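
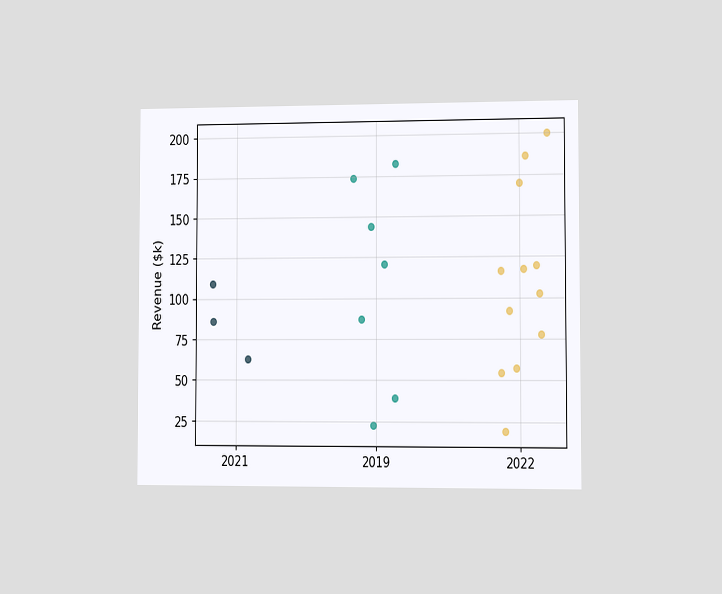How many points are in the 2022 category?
12

The chart is viewed slightly from the right. Counting the markers in the 2022 column gives 12.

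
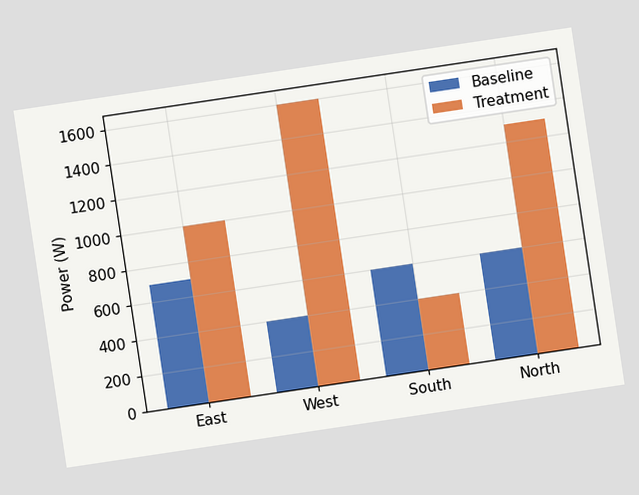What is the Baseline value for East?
The chart is tilted about 8° counter-clockwise. The Baseline bar at East reaches 700W on the y-axis.

700W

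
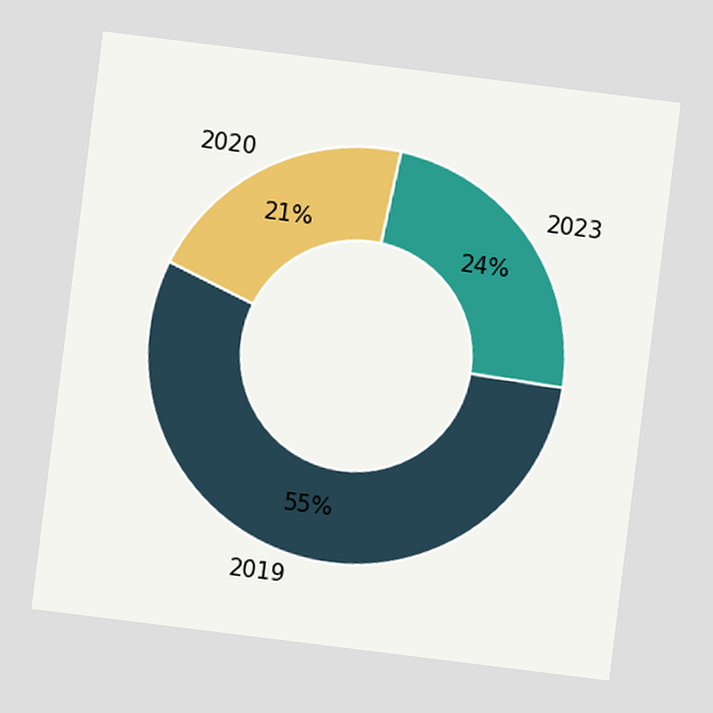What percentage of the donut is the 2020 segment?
21%

The chart is tilted about 7° clockwise. The 2020 segment takes up 21% of the ring.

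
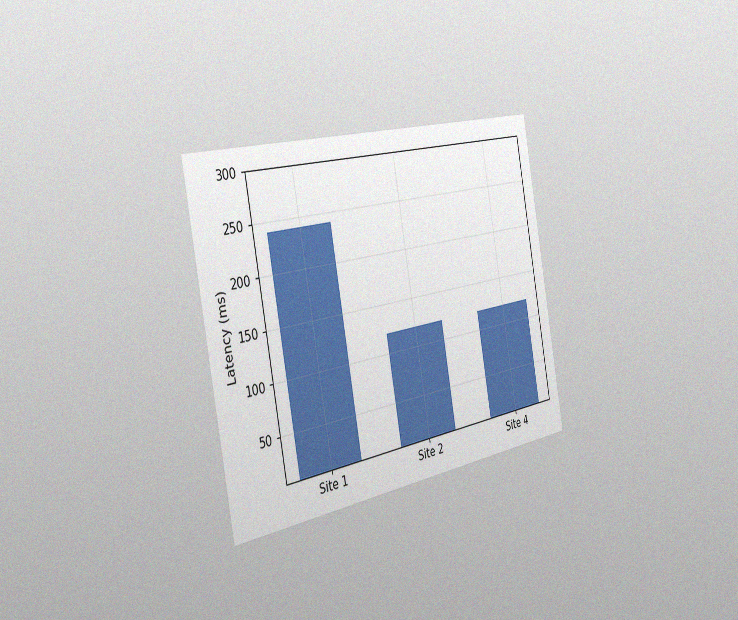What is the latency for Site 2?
The chart is tilted about 11° counter-clockwise and viewed slightly from the left, with some photo noise. Reading along the chart's y-axis, the Site 2 bar reaches 120ms.

120ms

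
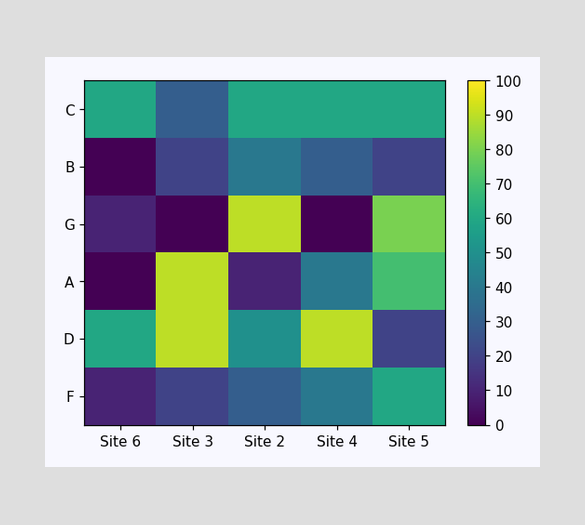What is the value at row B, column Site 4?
30

Matching cell (B, Site 4) against the colorbar gives 30.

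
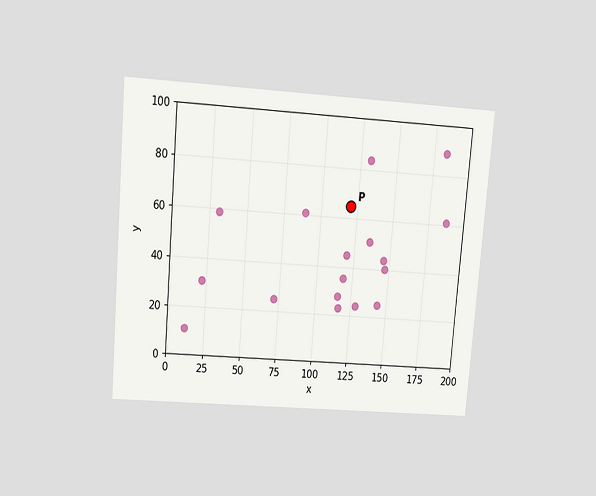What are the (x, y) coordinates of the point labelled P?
The chart is tilted about 5° clockwise and viewed slightly from above. Following the gridlines from P to each axis, P sits at (120, 65).

(120, 65)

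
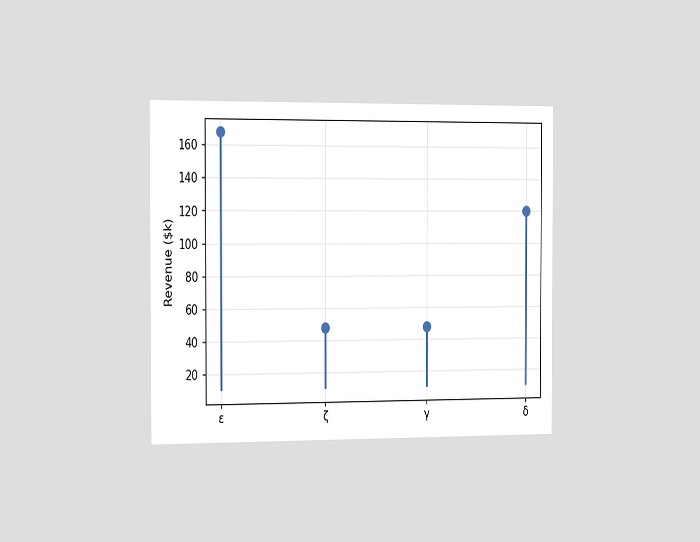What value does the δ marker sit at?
$120k

The chart is viewed slightly from the left. The δ marker sits at $120k.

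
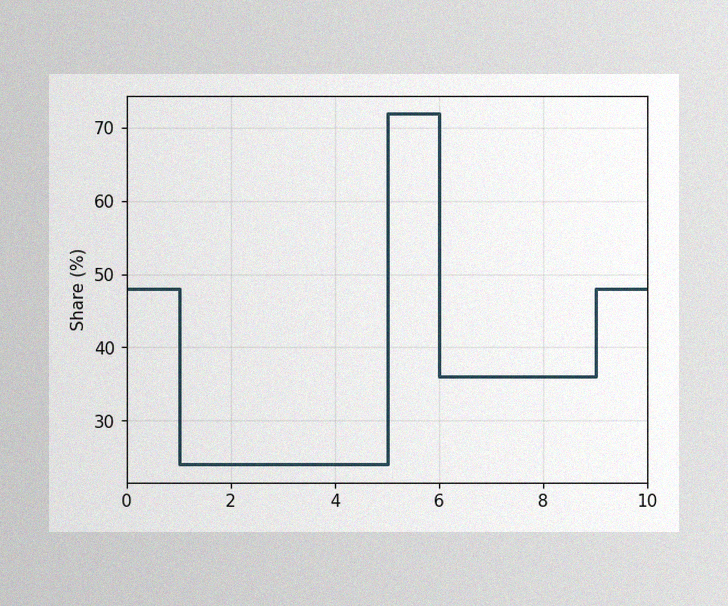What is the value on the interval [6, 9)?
The image has some photo noise and uneven lighting. On [6, 9) the step sits at 36%.

36%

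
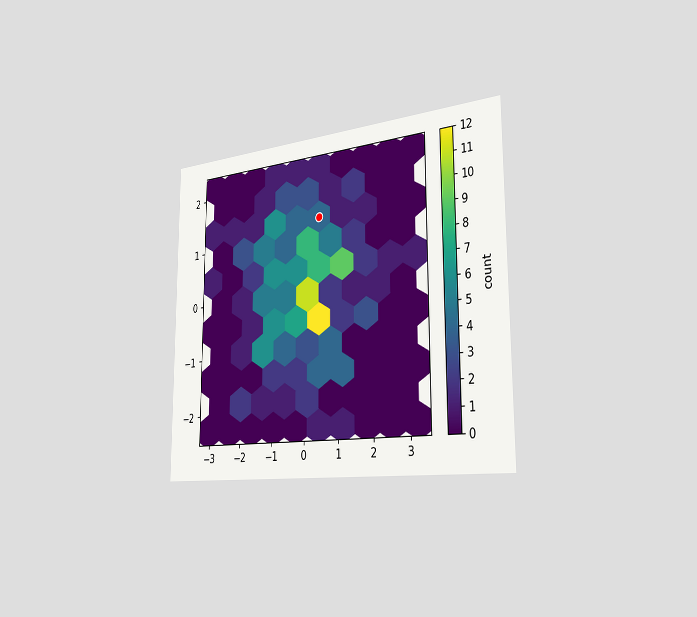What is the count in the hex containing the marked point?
4

The chart is viewed slightly from the right. The marked hex reads 4 on the colorbar.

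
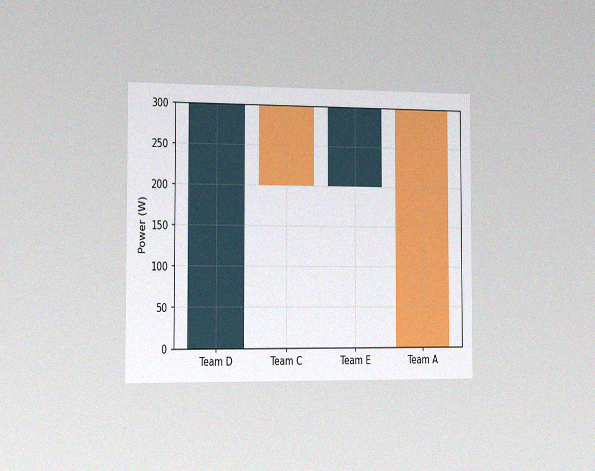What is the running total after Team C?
The chart is viewed slightly from the left, with some photo noise. After Team C the running total reaches 200W.

200W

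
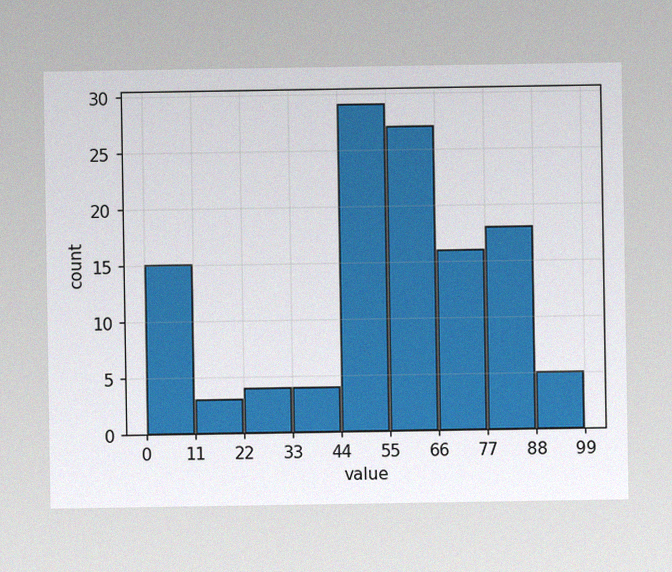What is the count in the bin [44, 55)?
The image has some photo noise and uneven lighting. The [44, 55) bin has height 29.

29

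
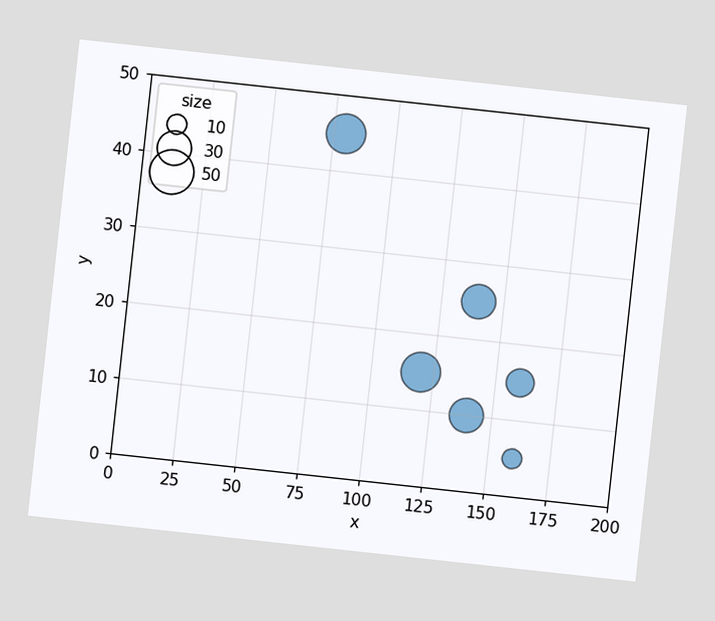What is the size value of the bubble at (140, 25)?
30

The chart is tilted about 6° clockwise. Matching the bubble at (140, 25) against the size legend gives 30.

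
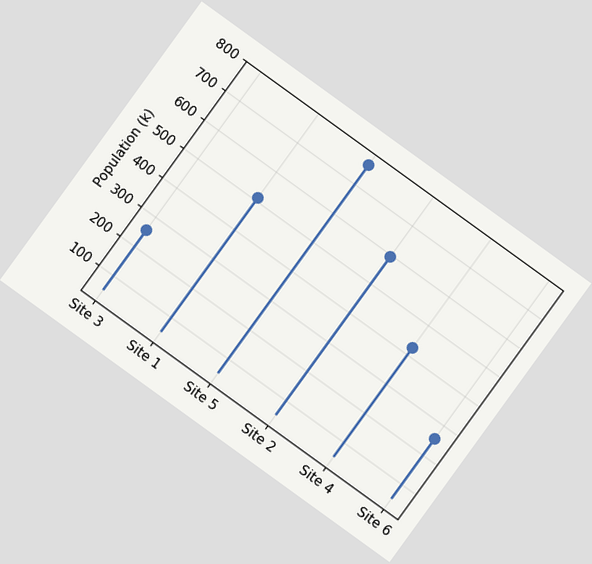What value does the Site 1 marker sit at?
The chart is tilted about 36° clockwise. The Site 1 marker sits at 510k.

510k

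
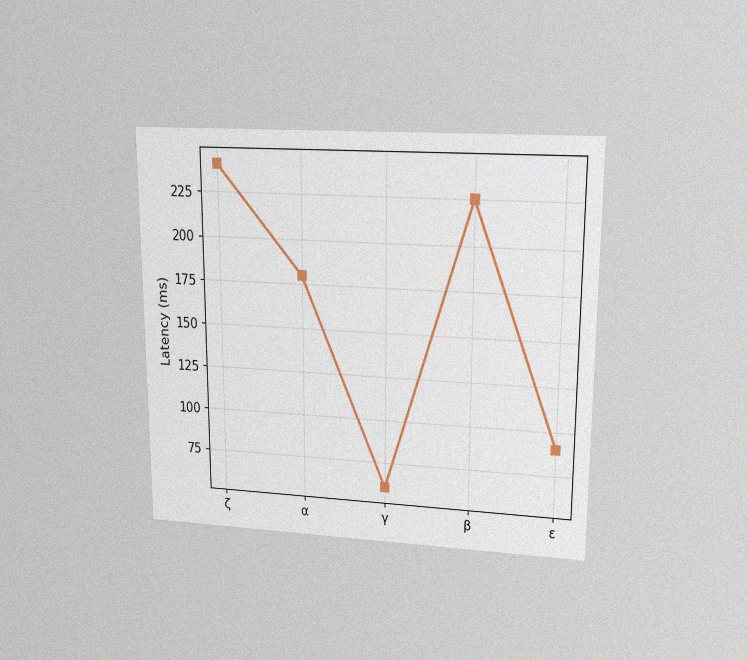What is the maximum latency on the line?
240ms

The chart is viewed at a slight angle, with some photo noise. The highest point is at ζ, and reading across to the y-axis gives 240ms.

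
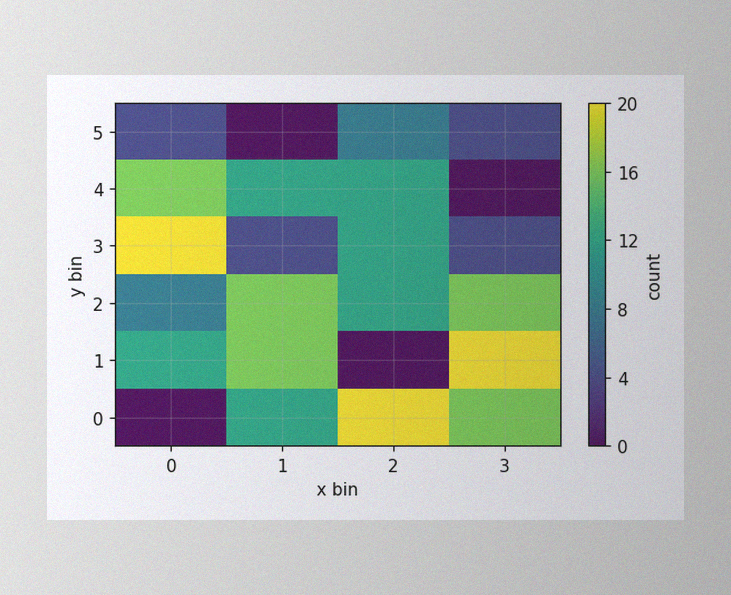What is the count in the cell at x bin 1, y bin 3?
The image has some photo noise and uneven lighting. Matching the cell (1, 3) against the colorbar gives 4.

4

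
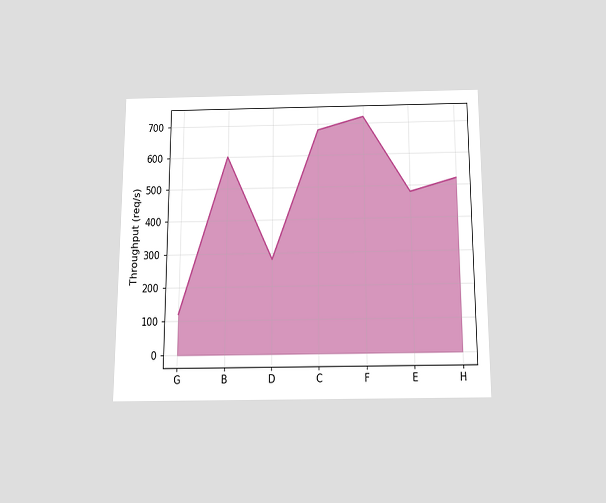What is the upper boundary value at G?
120req/s

The chart is viewed slightly from below. At G the upper boundary is at 120req/s.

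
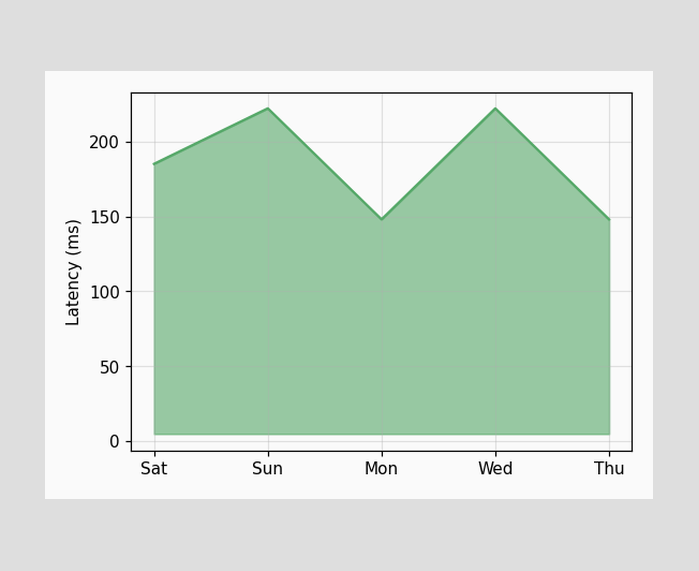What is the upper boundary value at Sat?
185ms

At Sat the upper boundary is at 185ms.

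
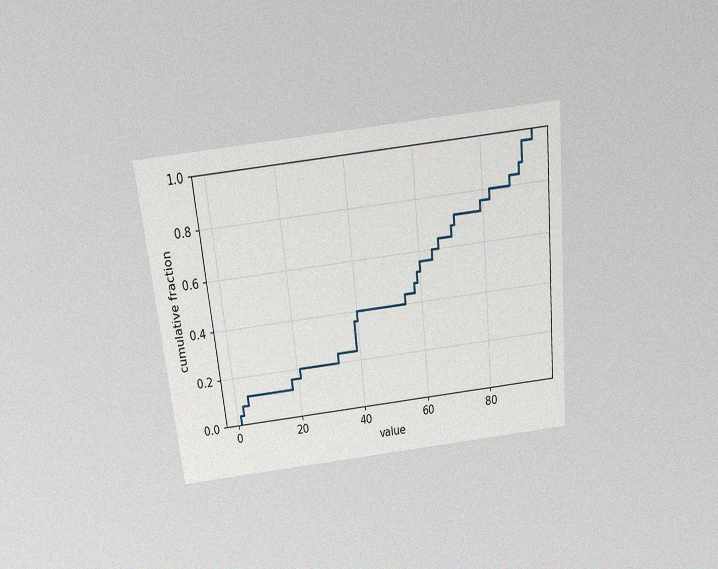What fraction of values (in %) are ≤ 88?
The chart is tilted about 6° counter-clockwise and viewed slightly from above, with some photo noise. At x=88 the ECDF step is at 84%.

84%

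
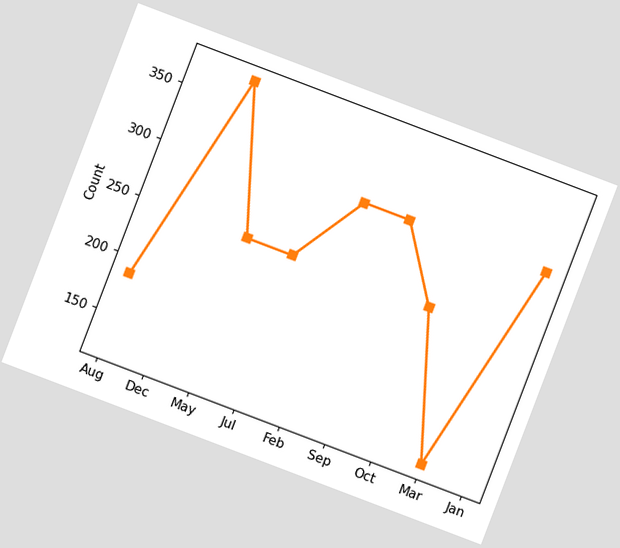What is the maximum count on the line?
The chart is tilted about 21° clockwise. The highest point is at Dec, and reading across to the y-axis gives 372.

372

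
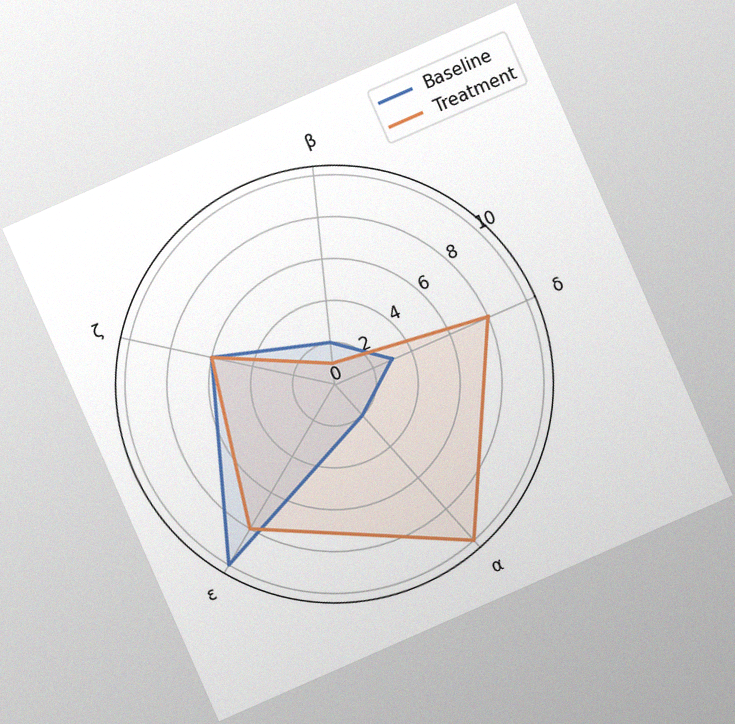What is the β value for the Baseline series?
The chart is tilted about 24° counter-clockwise, with some photo noise. On the β axis, Baseline reaches 2.

2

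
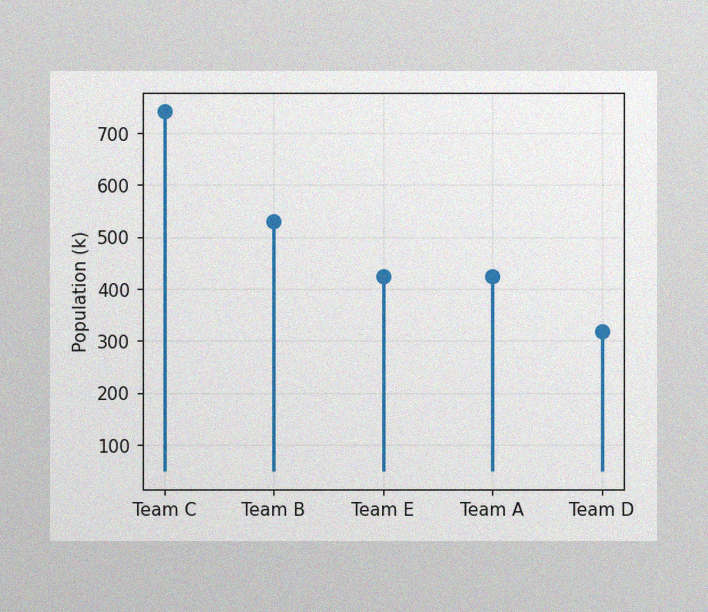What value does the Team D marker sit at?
318k

The image has some photo noise and uneven lighting. The Team D marker sits at 318k.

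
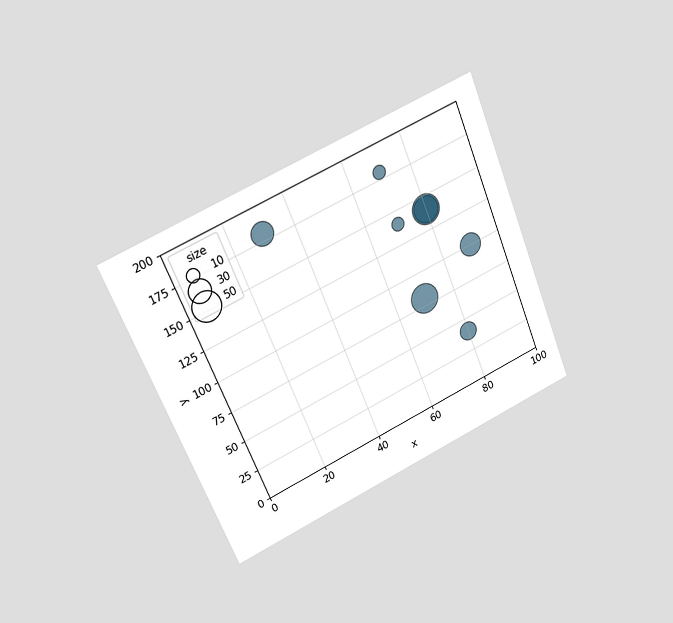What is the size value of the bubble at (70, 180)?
The chart is tilted about 22° counter-clockwise and viewed at a slight angle. Matching the bubble at (70, 180) against the size legend gives 10.

10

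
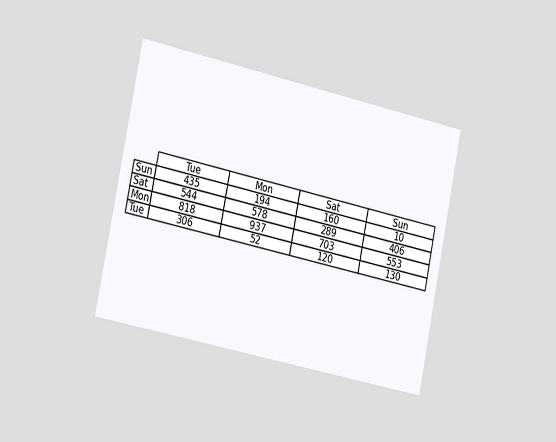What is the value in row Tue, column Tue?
The chart is tilted about 12° clockwise and viewed slightly from the left. The (Tue, Tue) cell reads 306.

306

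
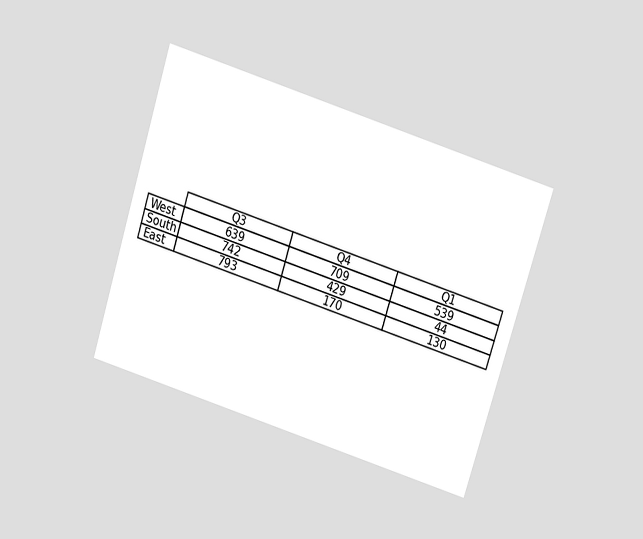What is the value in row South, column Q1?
The chart is tilted about 17° clockwise and viewed slightly from above. The (South, Q1) cell reads 44.

44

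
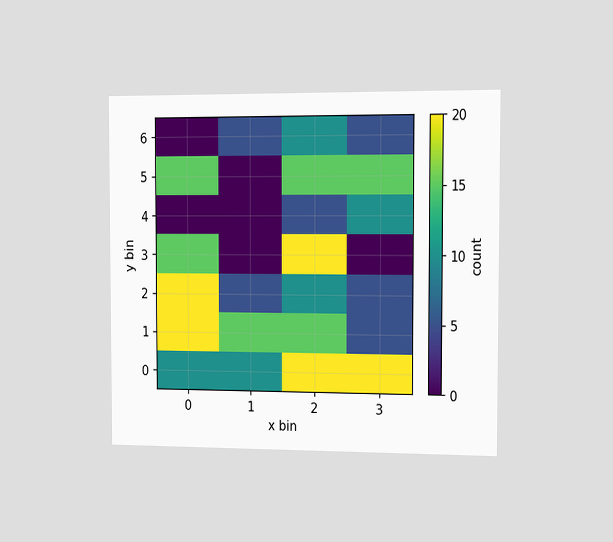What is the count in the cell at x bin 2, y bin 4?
The chart is viewed slightly from the right. Matching the cell (2, 4) against the colorbar gives 5.

5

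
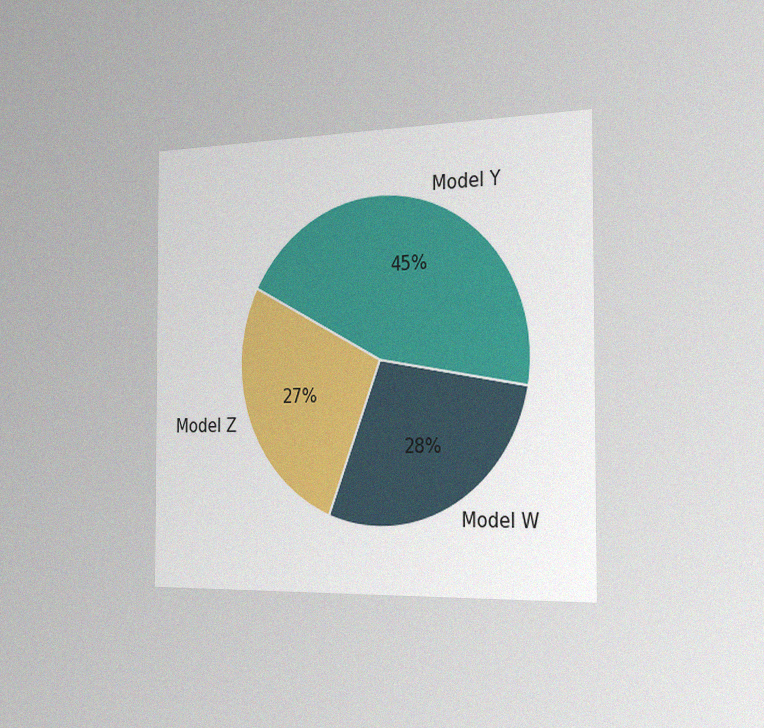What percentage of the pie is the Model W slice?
The chart is viewed slightly from the right, with some photo noise. The Model W slice takes up 28% of the pie.

28%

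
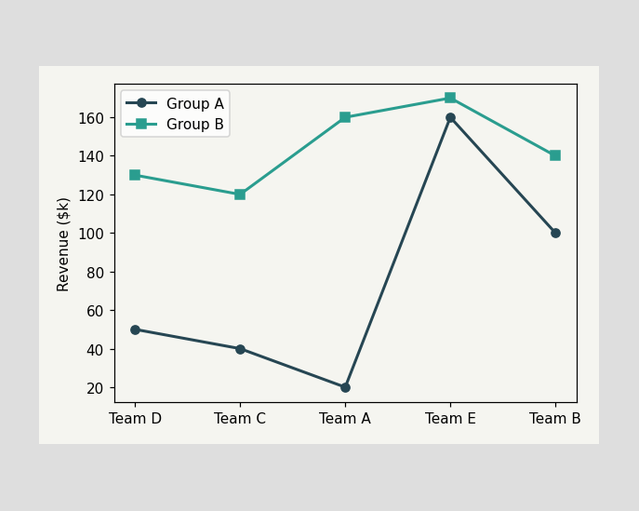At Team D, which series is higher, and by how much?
Group B, by $80k

At Team D, Group B sits above the other line by $80k.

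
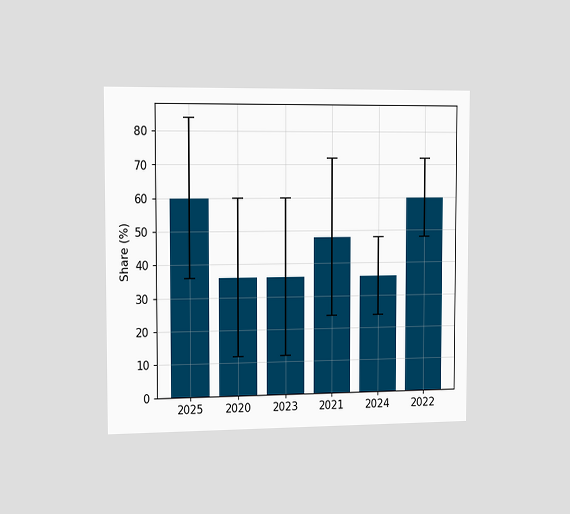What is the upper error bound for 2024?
48%

The chart is viewed slightly from the left. The 2024 bar's upper whisker reaches 48%.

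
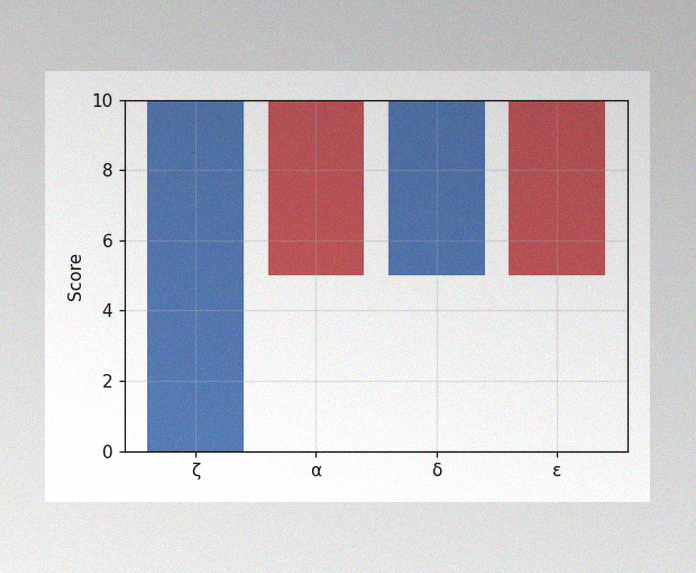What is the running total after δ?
10

The image has some photo noise and uneven lighting. After δ the running total reaches 10.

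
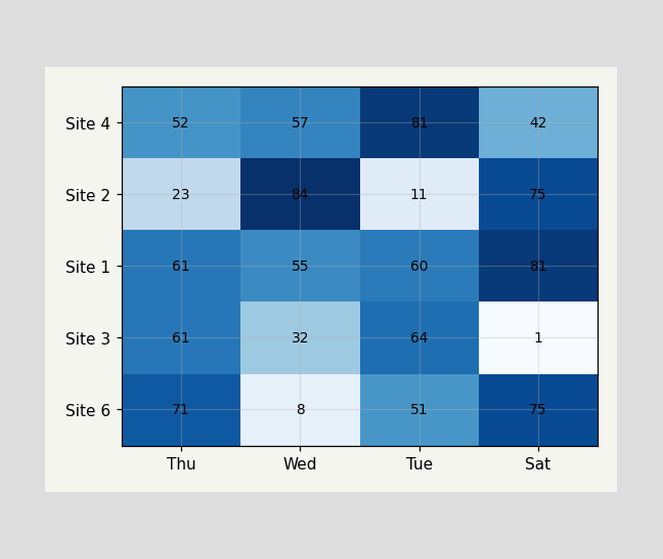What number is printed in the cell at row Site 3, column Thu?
The (Site 3, Thu) cell reads 61.

61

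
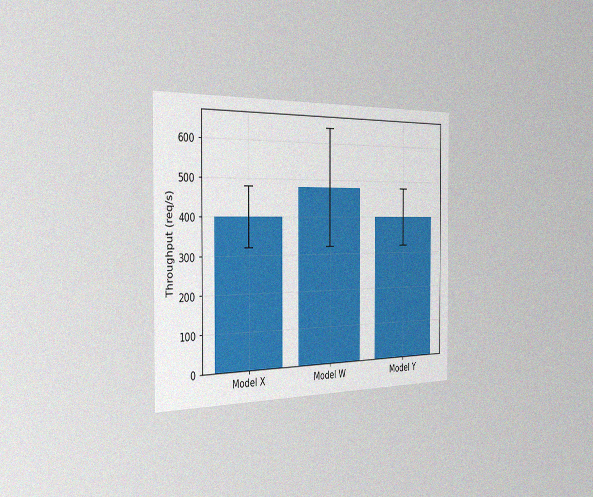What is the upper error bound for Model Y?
The chart is viewed slightly from the left, with some photo noise. The Model Y bar's upper whisker reaches 480req/s.

480req/s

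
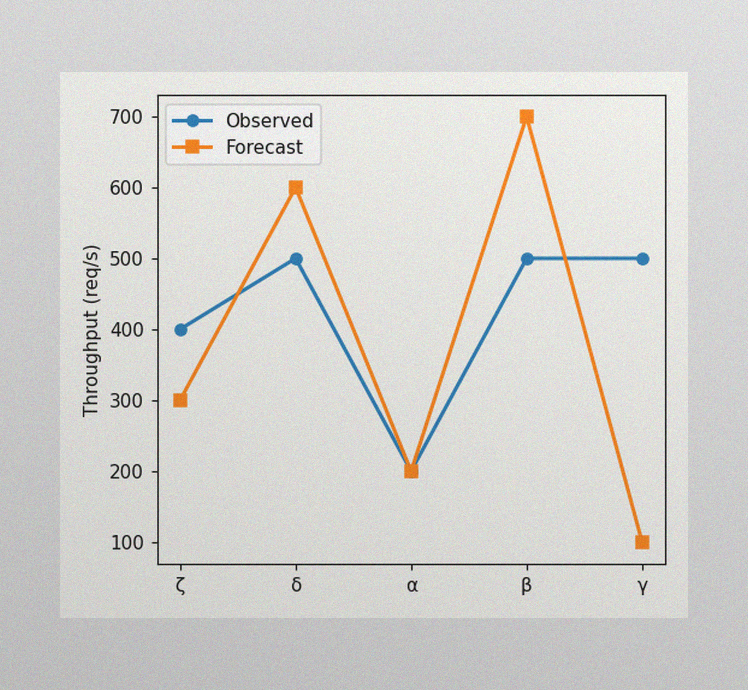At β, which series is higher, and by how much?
Forecast, by 200req/s

The image has some photo noise and uneven lighting. At β, Forecast sits above the other line by 200req/s.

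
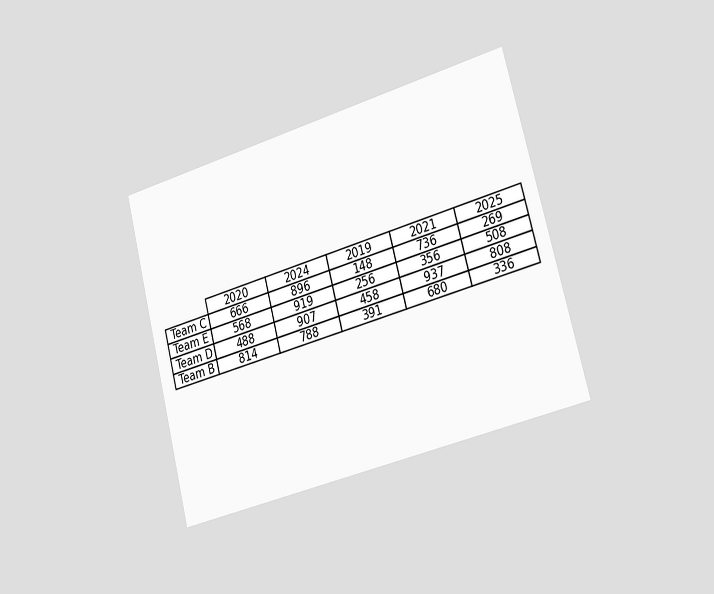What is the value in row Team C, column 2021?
736

The chart is tilted about 15° counter-clockwise and viewed slightly from the right. The (Team C, 2021) cell reads 736.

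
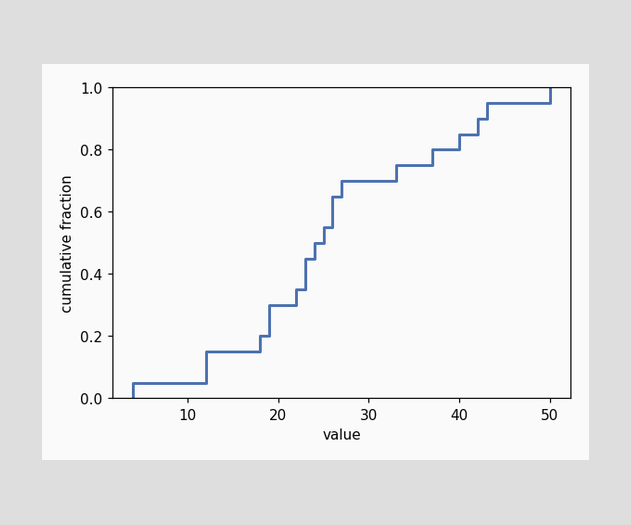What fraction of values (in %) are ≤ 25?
At x=25 the ECDF step is at 55%.

55%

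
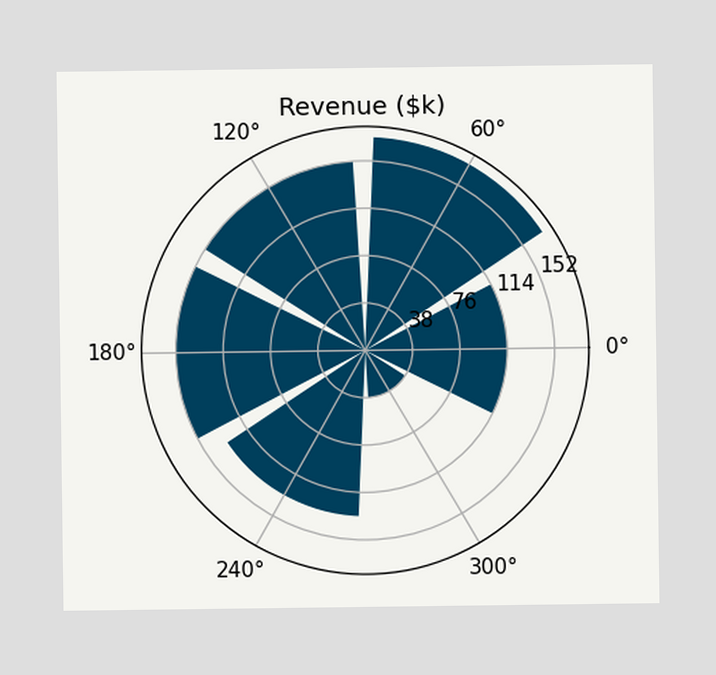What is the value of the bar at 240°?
The bar at 240° reaches $133k on the radial axis.

$133k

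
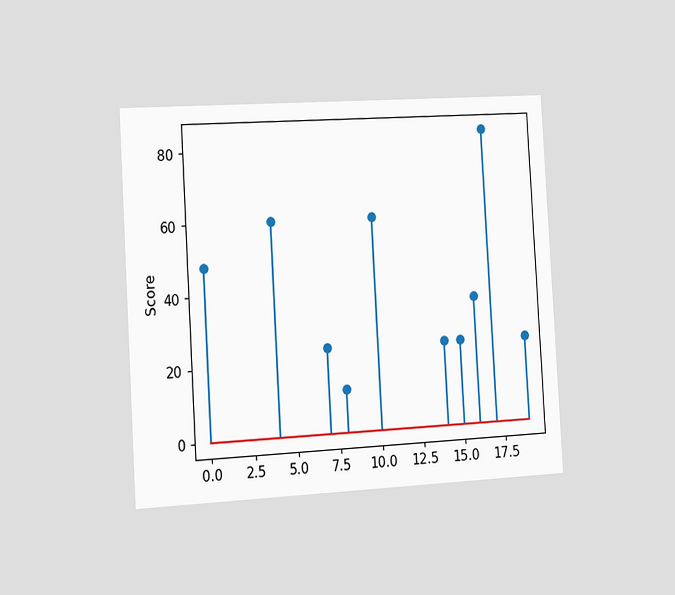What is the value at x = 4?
60

The chart is tilted about 3° counter-clockwise and viewed slightly from the left. The stem at x=4 reaches 60.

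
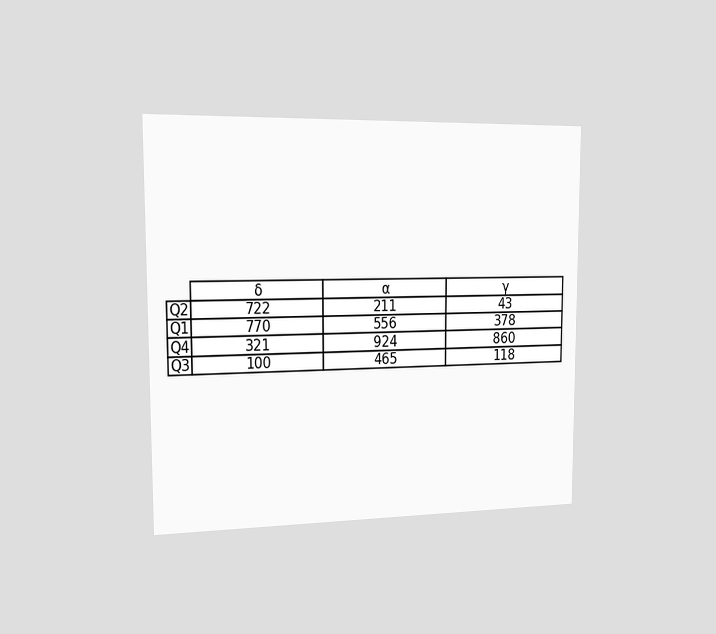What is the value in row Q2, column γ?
43

The chart is viewed slightly from the left. The (Q2, γ) cell reads 43.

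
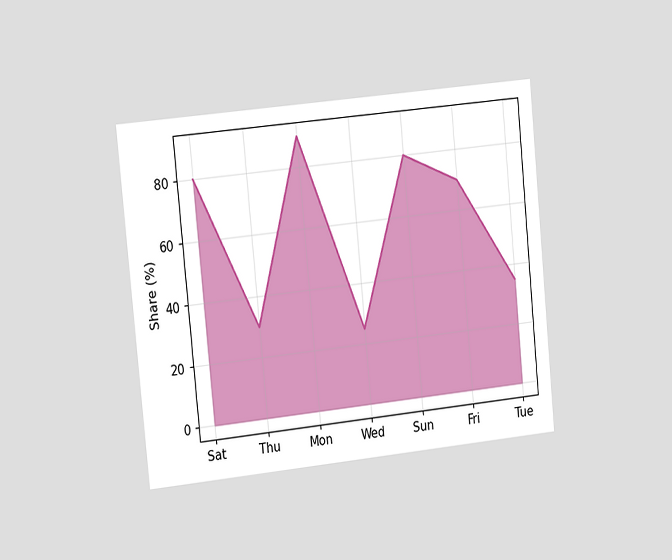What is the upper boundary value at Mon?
The chart is tilted about 6° counter-clockwise and viewed slightly from the left. At Mon the upper boundary is at 90%.

90%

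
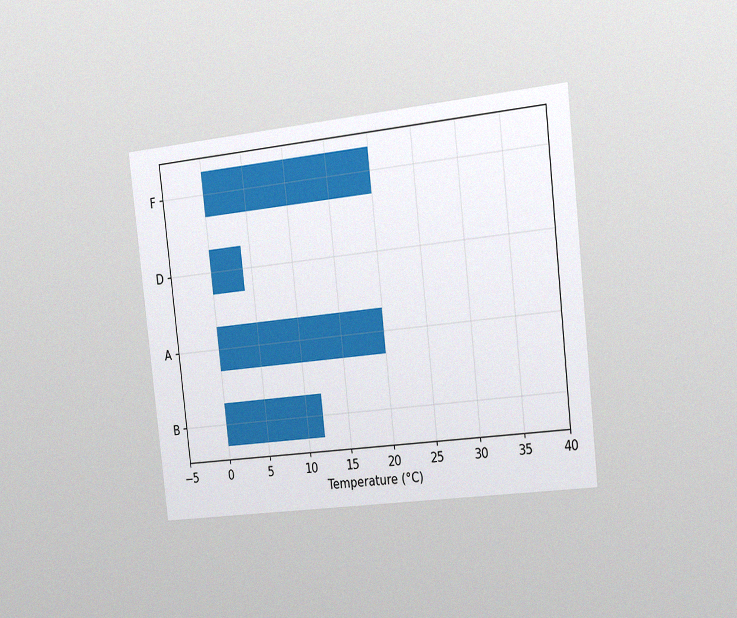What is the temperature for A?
The chart is tilted about 6° counter-clockwise and viewed slightly from the right, with some photo noise. Reading along the chart's x-axis, the A bar reaches 20°C.

20°C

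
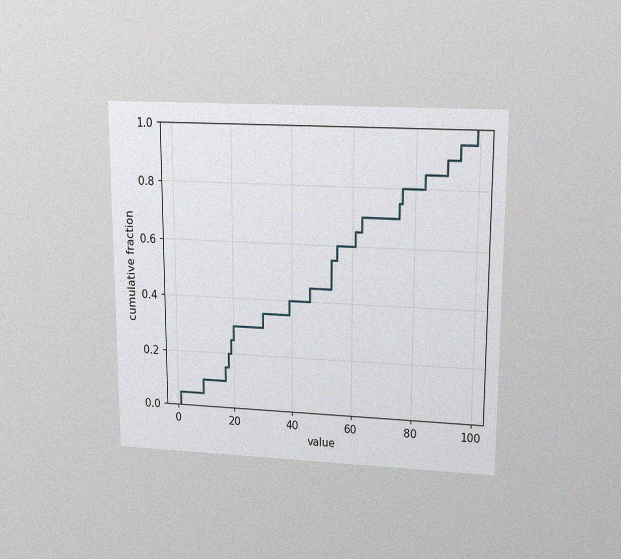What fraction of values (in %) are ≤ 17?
The chart is viewed slightly from above, with some photo noise. At x=17 the ECDF step is at 15%.

15%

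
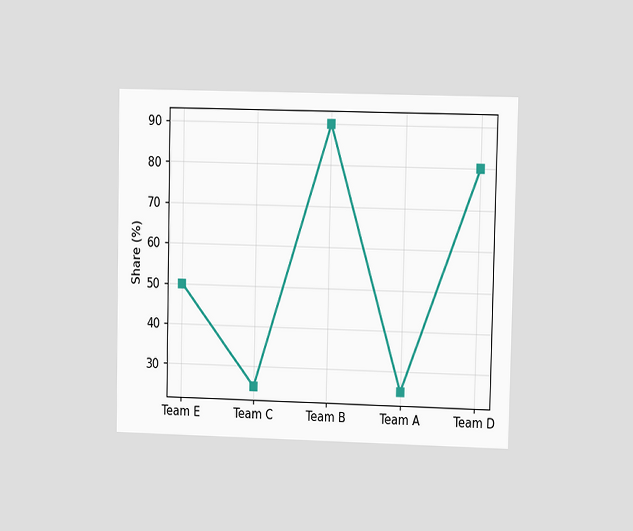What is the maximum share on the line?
90%

The chart is viewed at a slight angle. The highest point is at Team B, and reading across to the y-axis gives 90%.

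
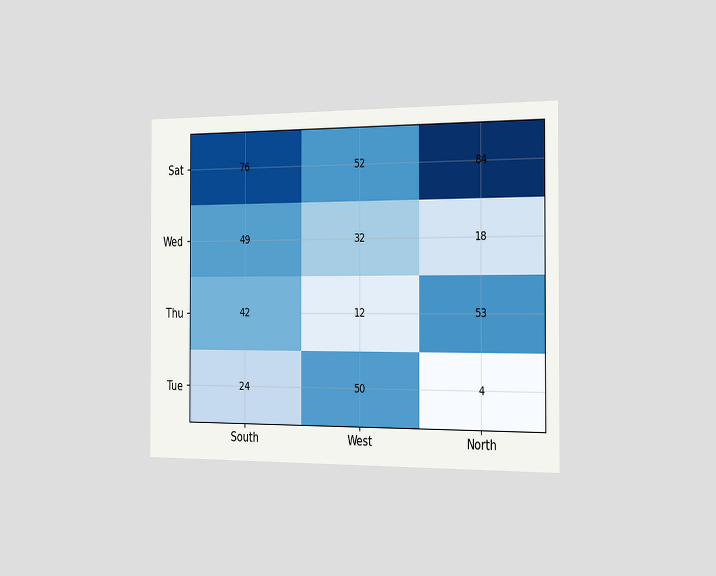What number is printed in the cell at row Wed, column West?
32

The chart is viewed slightly from the right. The (Wed, West) cell reads 32.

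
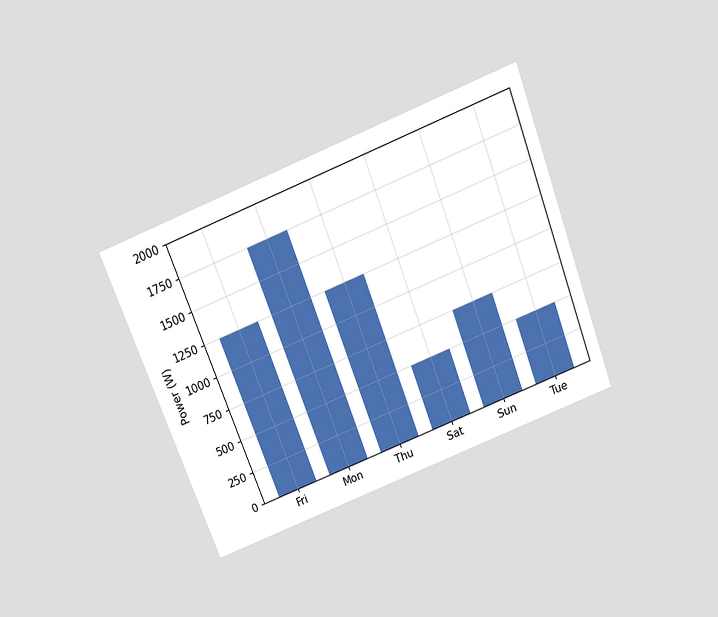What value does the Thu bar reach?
The chart is tilted about 21° counter-clockwise and viewed slightly from above. Reading along the chart's y-axis, the Thu bar reaches 1250W.

1250W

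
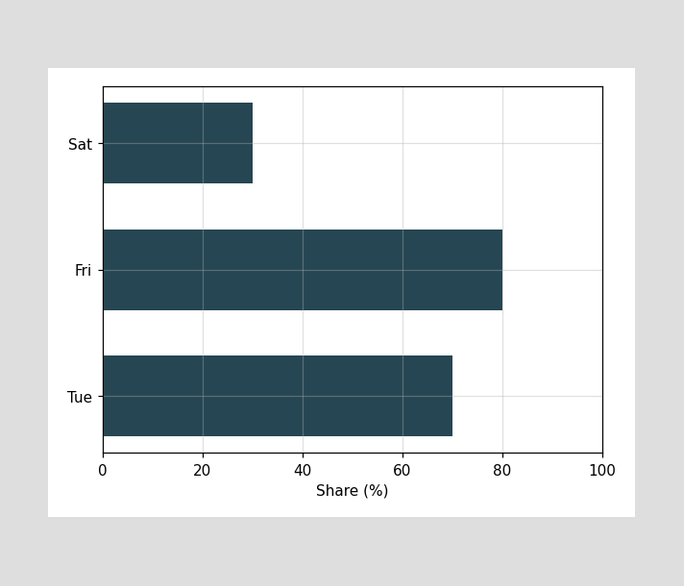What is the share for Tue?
70%

Reading along the chart's x-axis, the Tue bar reaches 70%.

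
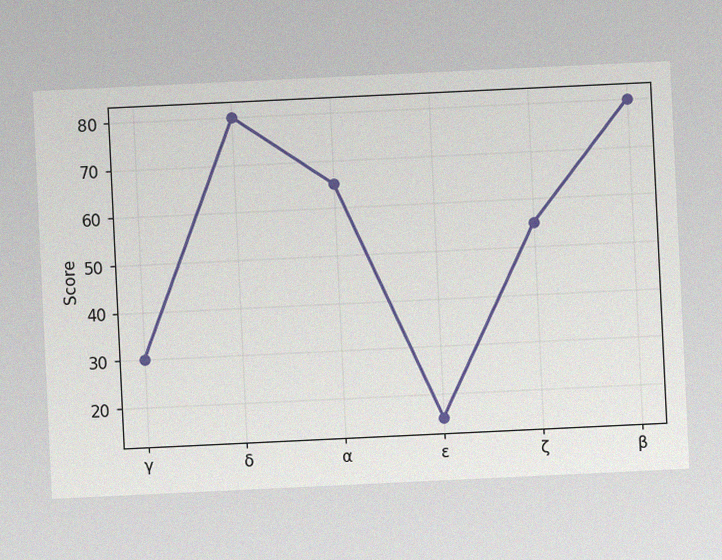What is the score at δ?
80

The chart is tilted about 3° counter-clockwise, with some photo noise. At δ, the line is at 80.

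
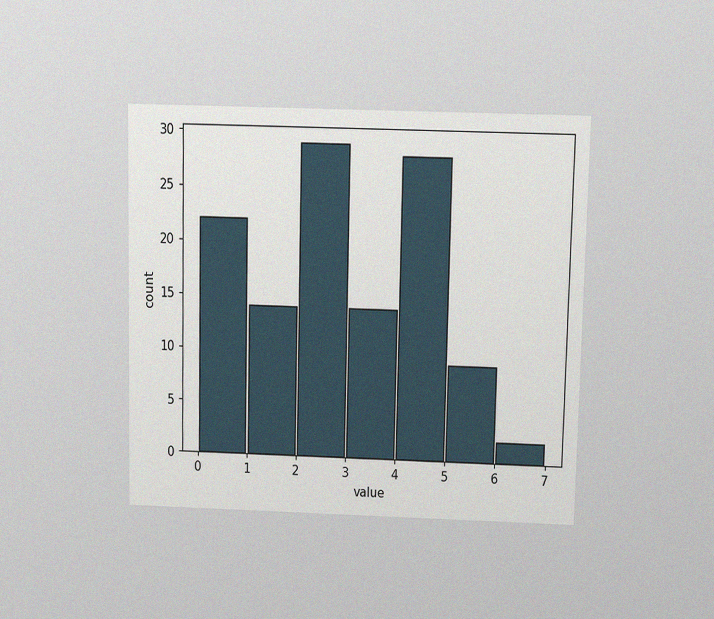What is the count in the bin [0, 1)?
22

The chart is viewed slightly from above, with some photo noise. The [0, 1) bin has height 22.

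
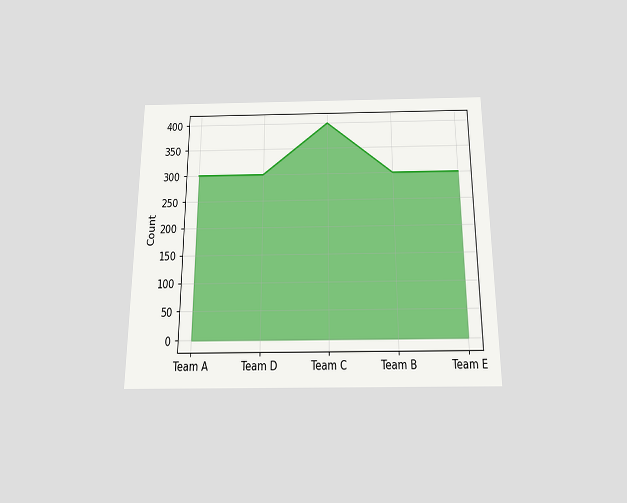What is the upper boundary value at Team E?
The chart is viewed slightly from below. At Team E the upper boundary is at 300.

300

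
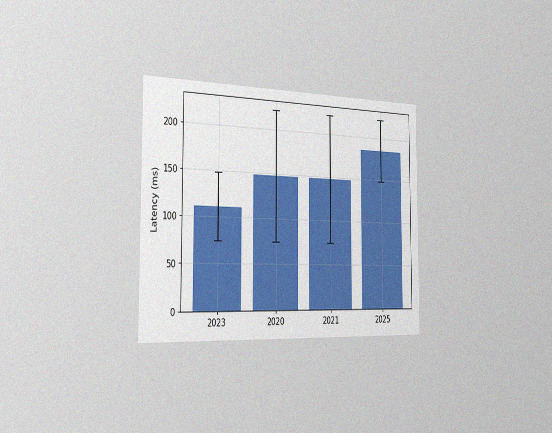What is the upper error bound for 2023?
148ms

The chart is viewed slightly from the left, with some photo noise. The 2023 bar's upper whisker reaches 148ms.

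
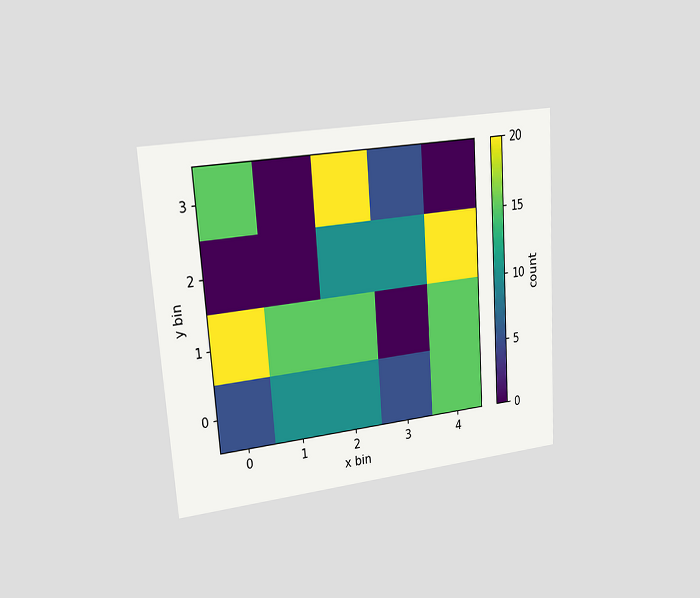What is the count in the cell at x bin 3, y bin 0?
5

The chart is tilted about 4° counter-clockwise and viewed slightly from the left. Matching the cell (3, 0) against the colorbar gives 5.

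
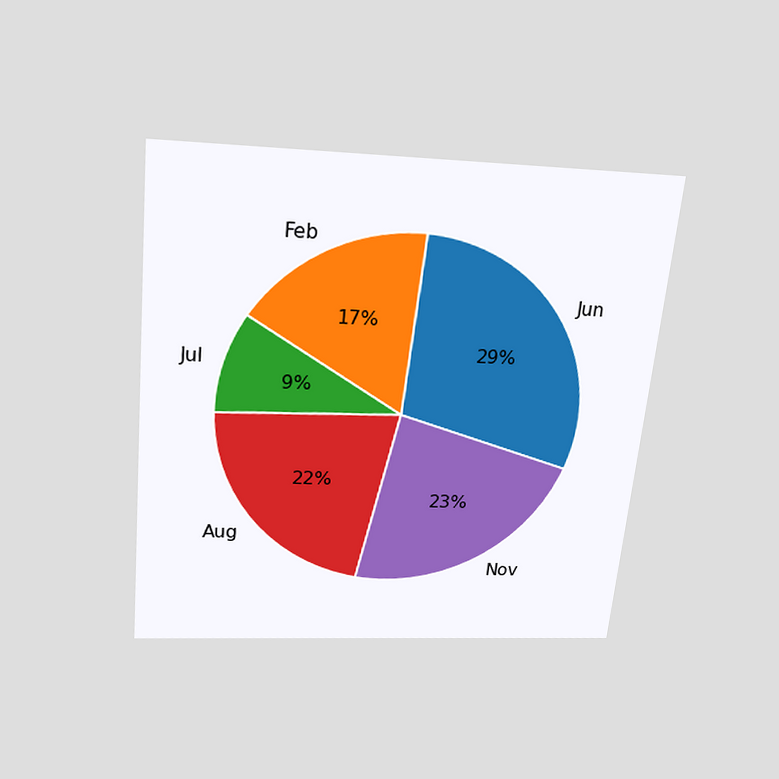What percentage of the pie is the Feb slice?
17%

The chart is tilted about 5° clockwise and viewed slightly from above. The Feb slice takes up 17% of the pie.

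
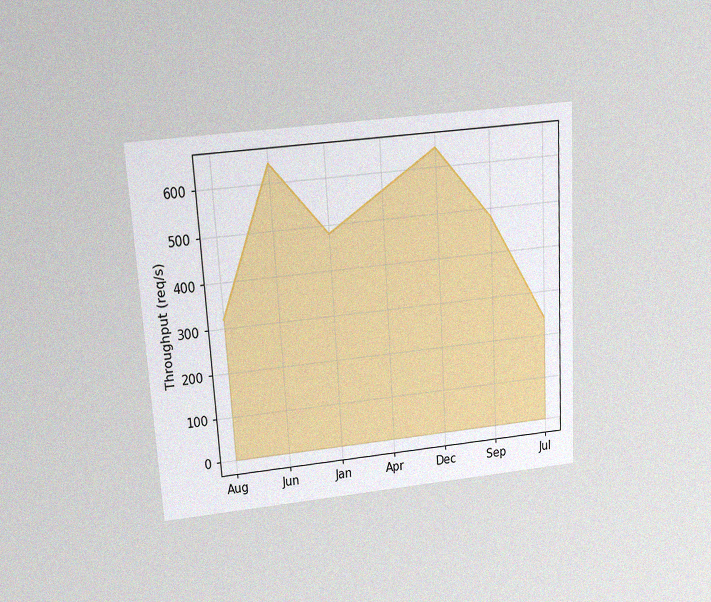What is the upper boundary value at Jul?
The chart is tilted about 4° counter-clockwise and viewed slightly from above, with some photo noise. At Jul the upper boundary is at 240req/s.

240req/s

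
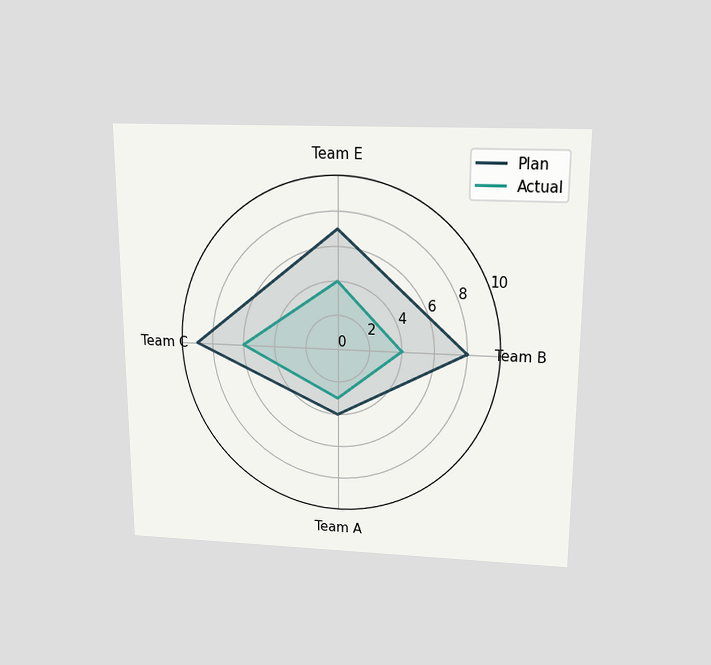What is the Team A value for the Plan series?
The chart is viewed slightly from above. On the Team A axis, Plan reaches 4.

4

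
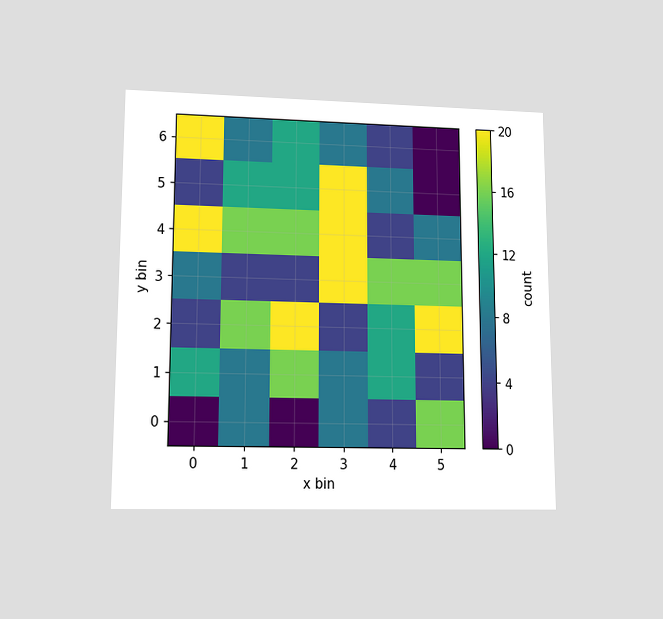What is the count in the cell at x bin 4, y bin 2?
The chart is viewed at a slight angle. Matching the cell (4, 2) against the colorbar gives 12.

12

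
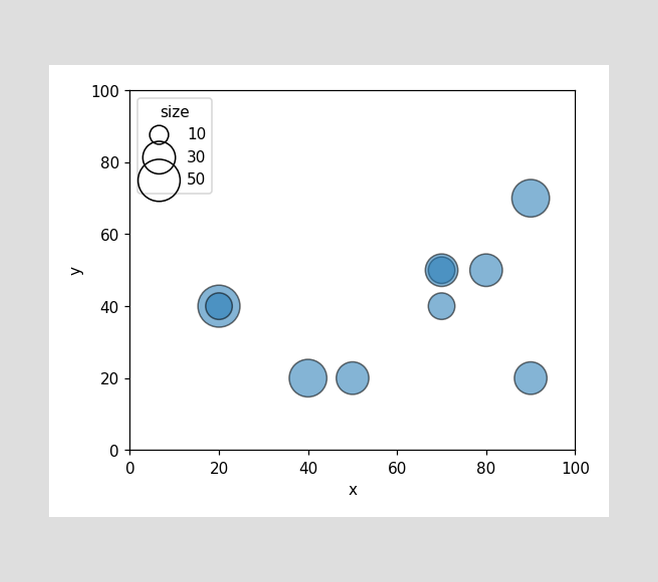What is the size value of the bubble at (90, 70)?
40

Matching the bubble at (90, 70) against the size legend gives 40.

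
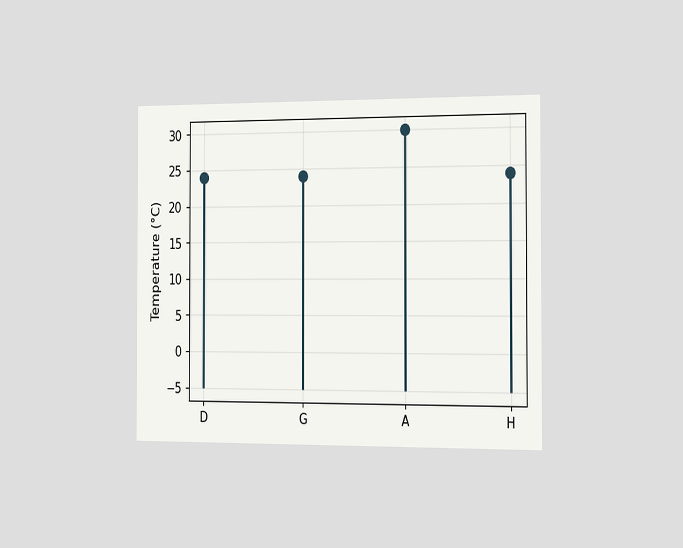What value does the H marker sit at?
The chart is viewed slightly from the right. The H marker sits at 24°C.

24°C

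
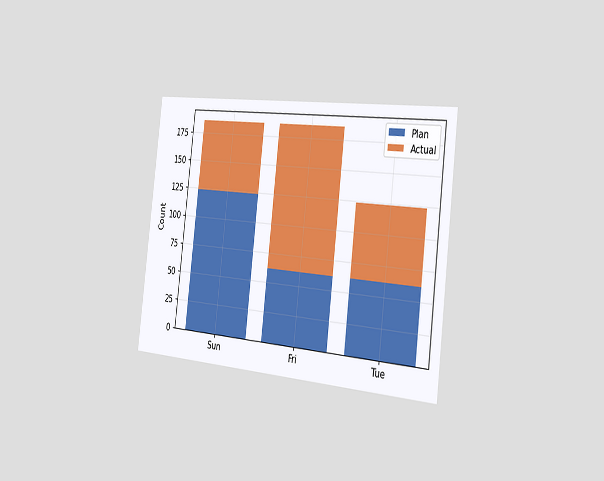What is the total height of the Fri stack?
The chart is tilted about 7° clockwise and viewed slightly from the right. The Fri stack's top reaches 186 on the y-axis.

186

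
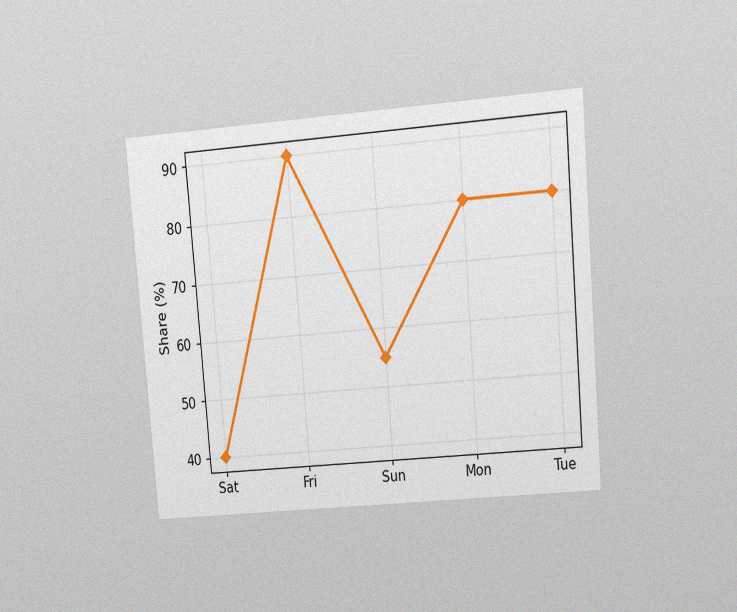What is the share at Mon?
The chart is tilted about 5° counter-clockwise and viewed at a slight angle, with some photo noise. At Mon, the line is at 80%.

80%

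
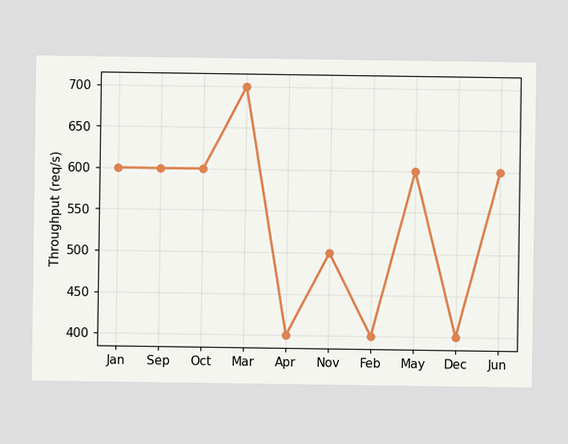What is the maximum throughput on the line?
700req/s

The highest point is at Mar, and reading across to the y-axis gives 700req/s.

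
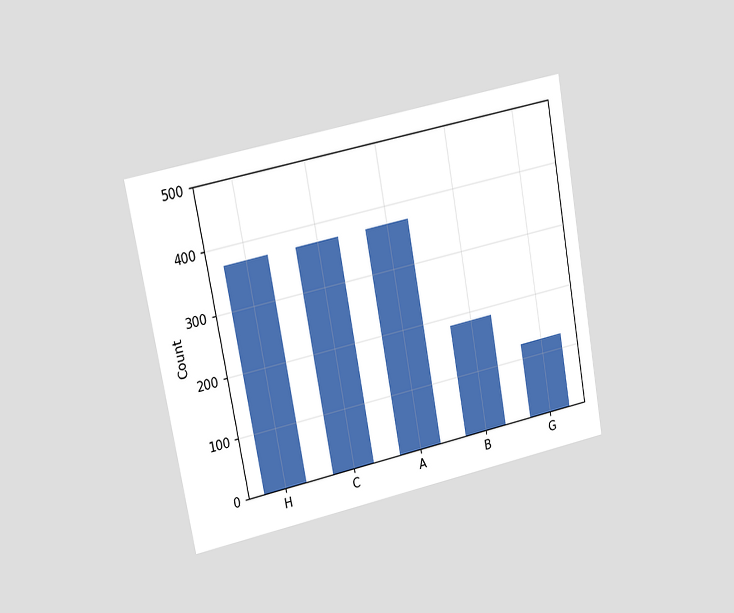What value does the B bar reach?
The chart is tilted about 11° counter-clockwise and viewed at a slight angle. Reading along the chart's y-axis, the B bar reaches 186.

186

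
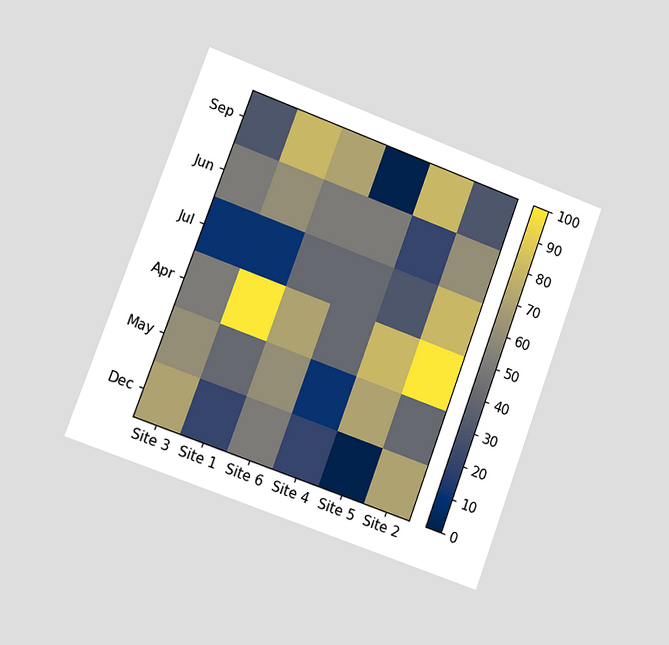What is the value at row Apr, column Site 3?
The chart is tilted about 20° clockwise and viewed slightly from the left. Matching cell (Apr, Site 3) against the colorbar gives 50.

50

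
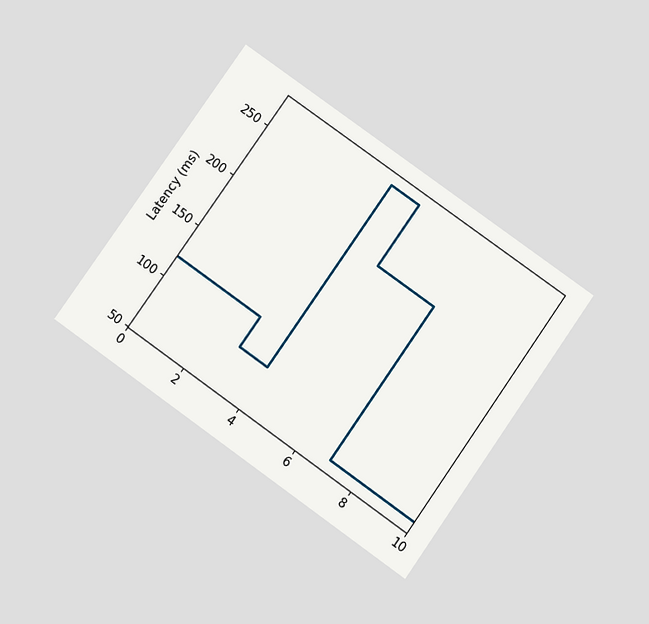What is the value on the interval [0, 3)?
The chart is tilted about 35° clockwise and viewed slightly from below. On [0, 3) the step sits at 120ms.

120ms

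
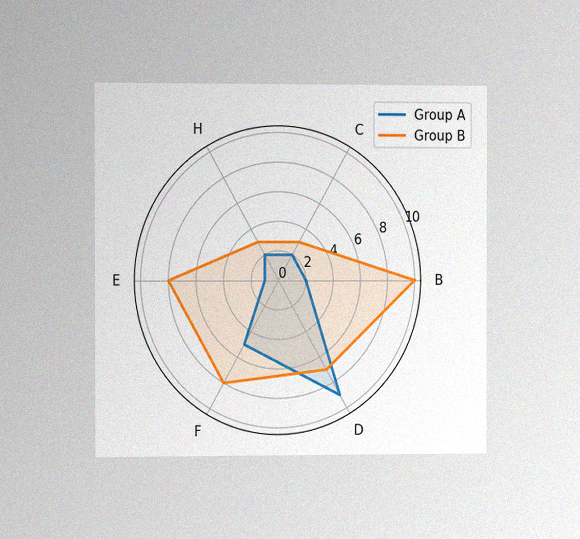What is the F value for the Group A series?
5

The chart is viewed slightly from the left, with some photo noise. On the F axis, Group A reaches 5.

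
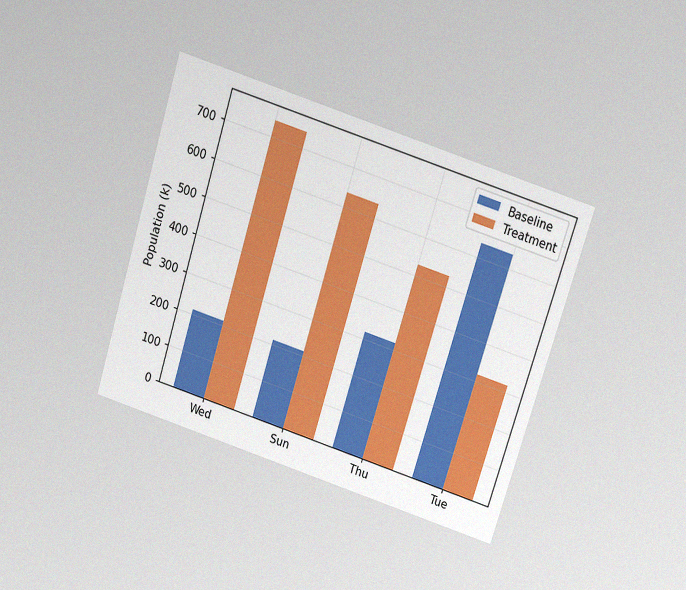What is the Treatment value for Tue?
318k

The chart is tilted about 17° clockwise and viewed slightly from above, with some photo noise. The Treatment bar at Tue reaches 318k on the y-axis.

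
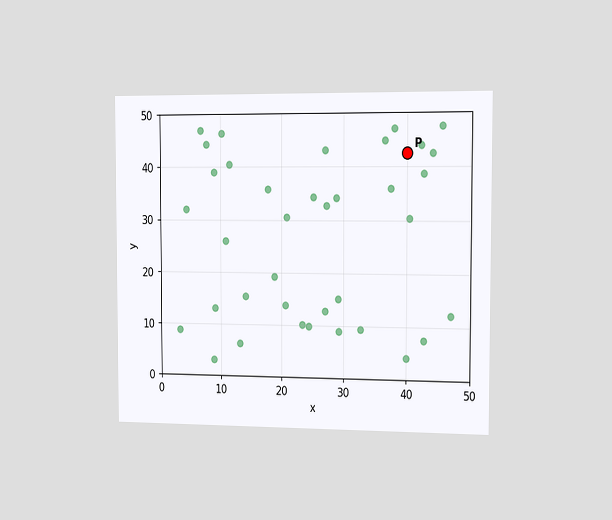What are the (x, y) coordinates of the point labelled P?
(40, 42.5)

The chart is viewed slightly from the right. Following the gridlines from P to each axis, P sits at (40, 42.5).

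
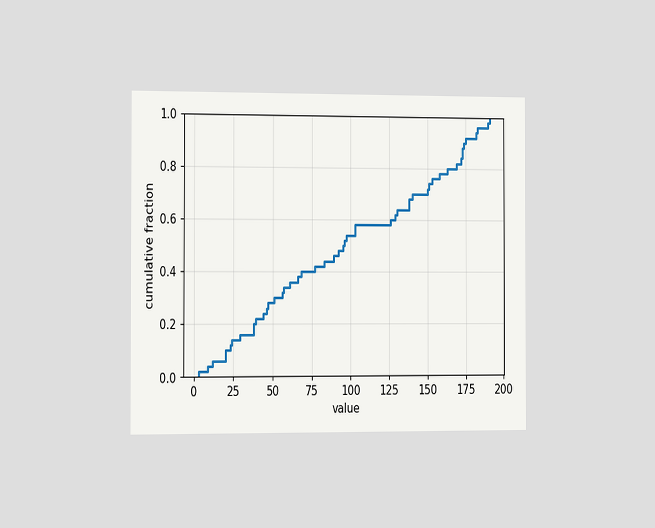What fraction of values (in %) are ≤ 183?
96%

The chart is viewed slightly from the left. At x=183 the ECDF step is at 96%.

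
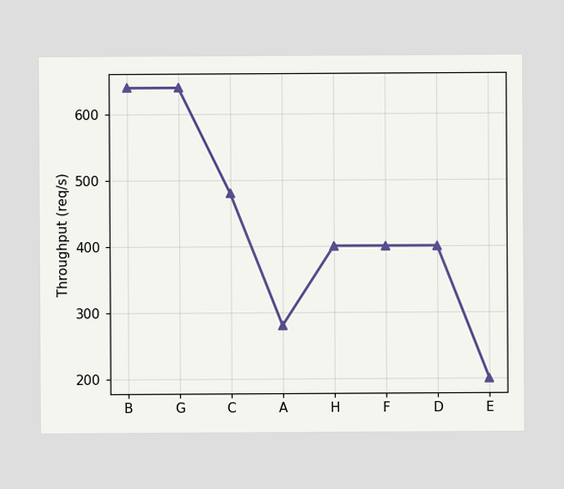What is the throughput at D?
At D, the line is at 400req/s.

400req/s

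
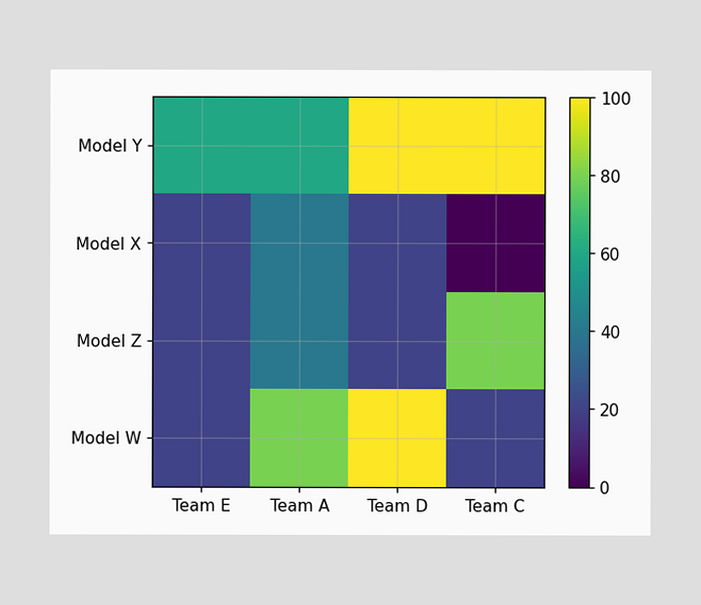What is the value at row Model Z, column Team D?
Matching cell (Model Z, Team D) against the colorbar gives 20.

20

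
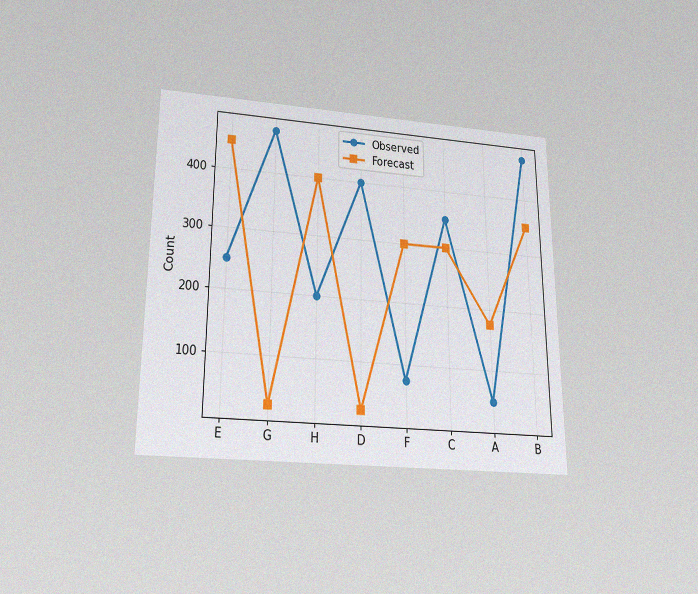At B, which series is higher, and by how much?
The chart is viewed slightly from below, with some photo noise. At B, Observed sits above the other line by 125.

Observed, by 125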